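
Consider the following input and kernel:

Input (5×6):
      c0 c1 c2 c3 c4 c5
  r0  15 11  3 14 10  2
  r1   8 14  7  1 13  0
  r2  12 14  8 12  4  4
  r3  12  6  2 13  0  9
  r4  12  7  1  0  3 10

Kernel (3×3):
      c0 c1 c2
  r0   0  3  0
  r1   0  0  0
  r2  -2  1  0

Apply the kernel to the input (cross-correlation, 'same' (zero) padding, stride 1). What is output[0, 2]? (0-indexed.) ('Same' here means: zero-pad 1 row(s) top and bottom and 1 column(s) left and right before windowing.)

-21

The receptive field on the zero-padded input at this output position is [0 0 0 / 11 3 14 / 14 7 1]. Elementwise product with the kernel and sum: 0·3 + 14·-2 + 7·1.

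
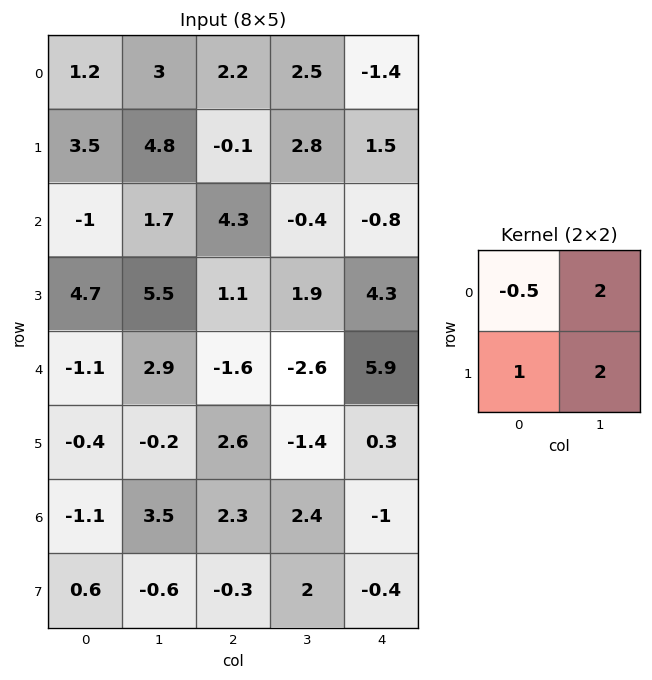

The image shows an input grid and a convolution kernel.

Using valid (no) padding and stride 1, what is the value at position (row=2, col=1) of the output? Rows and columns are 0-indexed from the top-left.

The receptive field on the input at this output position is [1.7 4.3 / 5.5 1.1]. Elementwise product with the kernel and sum: 1.7·-0.5 + 4.3·2 + 5.5·1 + 1.1·2.

15.45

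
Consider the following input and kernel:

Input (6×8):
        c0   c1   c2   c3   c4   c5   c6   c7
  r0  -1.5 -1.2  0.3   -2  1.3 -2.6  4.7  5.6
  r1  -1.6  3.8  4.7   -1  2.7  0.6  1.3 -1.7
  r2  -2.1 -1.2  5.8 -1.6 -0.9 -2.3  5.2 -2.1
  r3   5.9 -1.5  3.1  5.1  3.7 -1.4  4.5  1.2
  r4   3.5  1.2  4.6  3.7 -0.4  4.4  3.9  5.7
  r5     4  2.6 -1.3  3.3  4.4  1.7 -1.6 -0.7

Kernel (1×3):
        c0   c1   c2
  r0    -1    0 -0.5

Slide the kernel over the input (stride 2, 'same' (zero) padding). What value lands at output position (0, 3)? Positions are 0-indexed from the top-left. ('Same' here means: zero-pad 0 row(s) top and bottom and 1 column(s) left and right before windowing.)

The receptive field on the zero-padded input at this output position is [-2.6 4.7 5.6]. Elementwise product with the kernel and sum: -2.6·-1 + 5.6·-0.5.

-0.2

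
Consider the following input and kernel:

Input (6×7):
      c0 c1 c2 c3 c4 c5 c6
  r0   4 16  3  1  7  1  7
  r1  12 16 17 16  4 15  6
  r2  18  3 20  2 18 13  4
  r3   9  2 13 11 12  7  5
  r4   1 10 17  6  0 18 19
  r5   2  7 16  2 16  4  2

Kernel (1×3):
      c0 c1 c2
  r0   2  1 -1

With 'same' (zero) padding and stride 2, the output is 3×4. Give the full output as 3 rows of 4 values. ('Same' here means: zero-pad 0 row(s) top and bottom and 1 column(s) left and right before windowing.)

Output[0,0]: The receptive field on the zero-padded input at this output position is [0 4 16]. Elementwise product with the kernel and sum: 0·2 + 4·1 + 16·-1.

-12 34 8 9
15 24 9 30
-9 31 -6 55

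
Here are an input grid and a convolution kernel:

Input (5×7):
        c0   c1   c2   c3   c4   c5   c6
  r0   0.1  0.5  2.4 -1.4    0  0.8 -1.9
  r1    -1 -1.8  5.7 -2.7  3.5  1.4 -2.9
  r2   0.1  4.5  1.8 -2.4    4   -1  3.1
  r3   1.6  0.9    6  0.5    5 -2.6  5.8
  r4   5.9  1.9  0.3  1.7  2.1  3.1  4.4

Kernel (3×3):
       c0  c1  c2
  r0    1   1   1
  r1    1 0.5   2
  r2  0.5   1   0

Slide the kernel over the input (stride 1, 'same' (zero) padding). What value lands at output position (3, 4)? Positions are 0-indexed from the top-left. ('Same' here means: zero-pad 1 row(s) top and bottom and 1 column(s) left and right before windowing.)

The receptive field on the zero-padded input at this output position is [-2.4 4 -1 / 0.5 5 -2.6 / 1.7 2.1 3.1]. Elementwise product with the kernel and sum: -2.4·1 + 4·1 + -1·1 + 0.5·1 + 5·0.5 + -2.6·2 + 1.7·0.5 + 2.1·1.

1.35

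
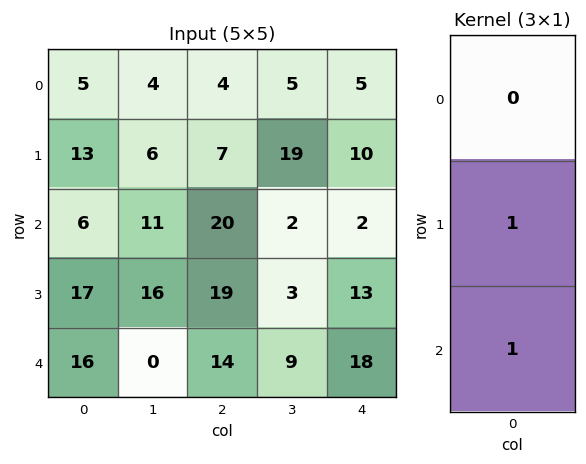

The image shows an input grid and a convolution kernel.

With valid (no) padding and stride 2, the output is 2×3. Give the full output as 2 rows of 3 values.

Output[0,0]: The receptive field on the input at this output position is [5 / 13 / 6]. Elementwise product with the kernel and sum: 13·1 + 6·1.
Output[0,1]: The receptive field on the input at this output position is [4 / 7 / 20]. Elementwise product with the kernel and sum: 7·1 + 20·1.

19 27 12
33 33 31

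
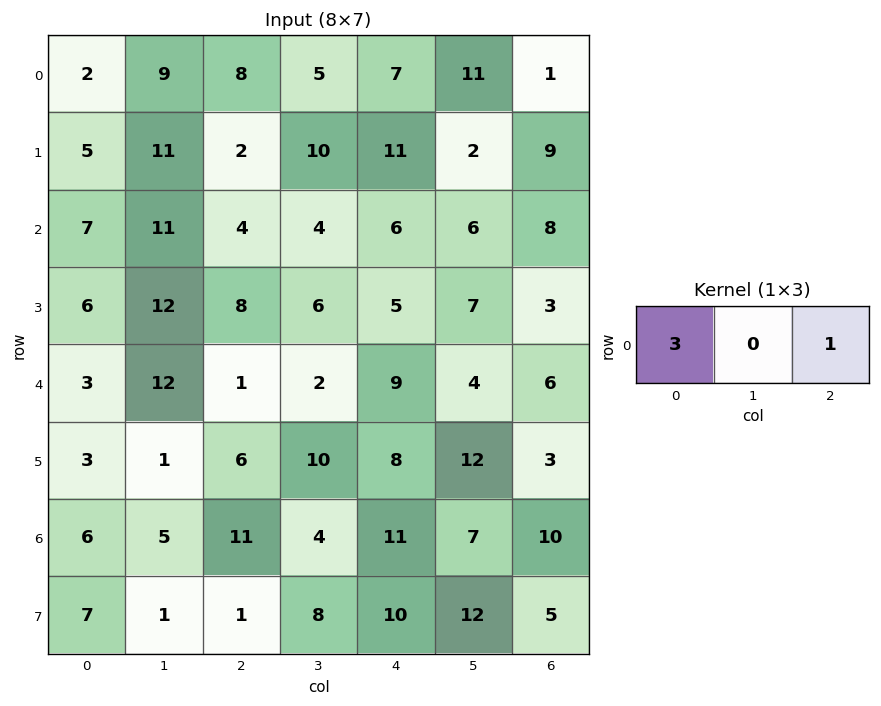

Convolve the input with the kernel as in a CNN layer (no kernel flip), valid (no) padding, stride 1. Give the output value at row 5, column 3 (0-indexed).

The receptive field on the input at this output position is [10 8 12]. Elementwise product with the kernel and sum: 10·3 + 12·1.

42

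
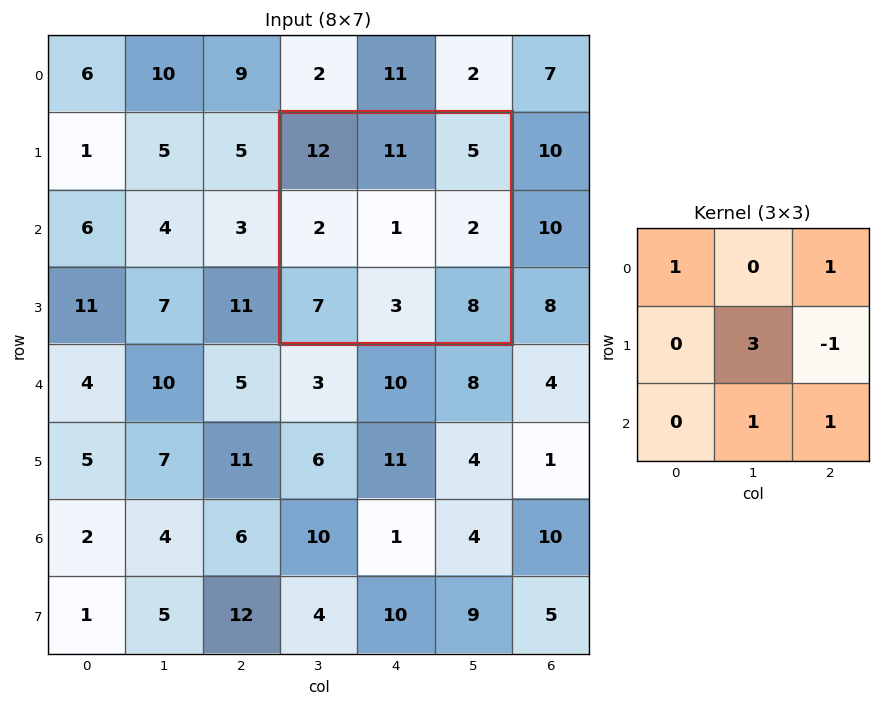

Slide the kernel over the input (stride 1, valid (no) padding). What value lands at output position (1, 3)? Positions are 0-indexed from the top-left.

The receptive field on the input at this output position is [12 11 5 / 2 1 2 / 7 3 8]. Elementwise product with the kernel and sum: 12·1 + 5·1 + 1·3 + 2·-1 + 3·1 + 8·1.

29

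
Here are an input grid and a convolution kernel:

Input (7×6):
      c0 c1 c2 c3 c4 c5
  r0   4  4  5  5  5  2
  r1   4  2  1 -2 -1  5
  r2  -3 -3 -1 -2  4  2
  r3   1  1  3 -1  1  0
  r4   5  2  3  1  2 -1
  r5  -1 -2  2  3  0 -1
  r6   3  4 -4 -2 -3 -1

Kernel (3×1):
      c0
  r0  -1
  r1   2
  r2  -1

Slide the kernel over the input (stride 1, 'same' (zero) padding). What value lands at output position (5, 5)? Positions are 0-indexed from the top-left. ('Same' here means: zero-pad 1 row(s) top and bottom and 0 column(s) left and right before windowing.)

0

The receptive field on the zero-padded input at this output position is [-1 / -1 / -1]. Elementwise product with the kernel and sum: -1·-1 + -1·2 + -1·-1.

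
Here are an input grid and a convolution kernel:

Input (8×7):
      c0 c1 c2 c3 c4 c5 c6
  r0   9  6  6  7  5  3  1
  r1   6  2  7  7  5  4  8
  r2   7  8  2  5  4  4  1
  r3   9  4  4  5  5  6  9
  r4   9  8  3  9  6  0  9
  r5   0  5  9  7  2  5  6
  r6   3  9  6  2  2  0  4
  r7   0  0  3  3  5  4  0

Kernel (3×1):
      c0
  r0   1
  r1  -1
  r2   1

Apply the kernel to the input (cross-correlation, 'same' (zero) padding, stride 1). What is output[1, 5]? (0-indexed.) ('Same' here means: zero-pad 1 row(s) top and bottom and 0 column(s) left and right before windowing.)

The receptive field on the zero-padded input at this output position is [3 / 4 / 4]. Elementwise product with the kernel and sum: 3·1 + 4·-1 + 4·1.

3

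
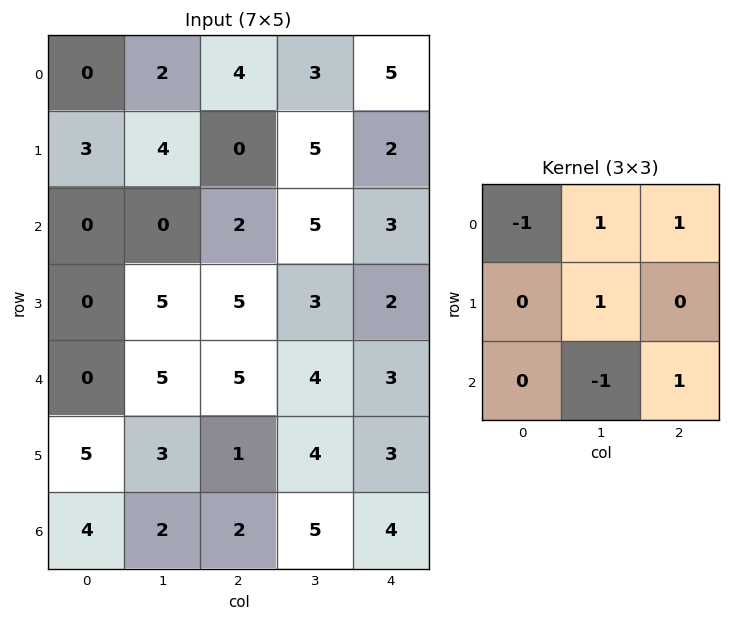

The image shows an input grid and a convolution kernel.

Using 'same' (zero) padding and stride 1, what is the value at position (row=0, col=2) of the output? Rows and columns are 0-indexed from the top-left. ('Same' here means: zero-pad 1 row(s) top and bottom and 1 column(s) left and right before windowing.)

The receptive field on the zero-padded input at this output position is [0 0 0 / 2 4 3 / 4 0 5]. Elementwise product with the kernel and sum: 0·-1 + 0·1 + 0·1 + 4·1 + 0·-1 + 5·1.

9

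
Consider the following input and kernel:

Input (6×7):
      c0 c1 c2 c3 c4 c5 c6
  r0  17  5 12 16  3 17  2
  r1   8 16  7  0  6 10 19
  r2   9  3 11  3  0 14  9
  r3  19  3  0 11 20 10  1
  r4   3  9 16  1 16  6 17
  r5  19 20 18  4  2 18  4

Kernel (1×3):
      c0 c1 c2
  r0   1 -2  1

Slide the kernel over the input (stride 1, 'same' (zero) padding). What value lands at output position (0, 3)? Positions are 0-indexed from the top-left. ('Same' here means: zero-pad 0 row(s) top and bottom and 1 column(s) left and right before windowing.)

-17

The receptive field on the zero-padded input at this output position is [12 16 3]. Elementwise product with the kernel and sum: 12·1 + 16·-2 + 3·1.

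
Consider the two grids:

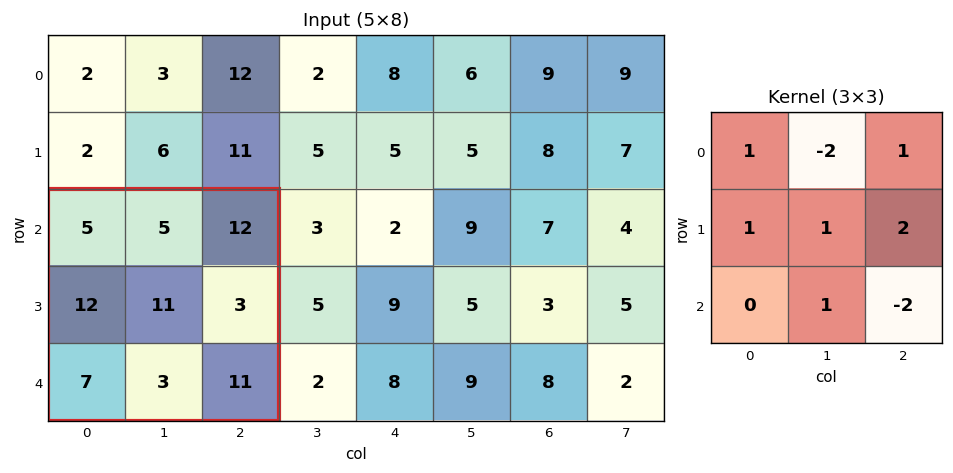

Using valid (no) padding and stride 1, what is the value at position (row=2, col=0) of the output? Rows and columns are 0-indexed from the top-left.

The receptive field on the input at this output position is [5 5 12 / 12 11 3 / 7 3 11]. Elementwise product with the kernel and sum: 5·1 + 5·-2 + 12·1 + 12·1 + 11·1 + 3·2 + 3·1 + 11·-2.

17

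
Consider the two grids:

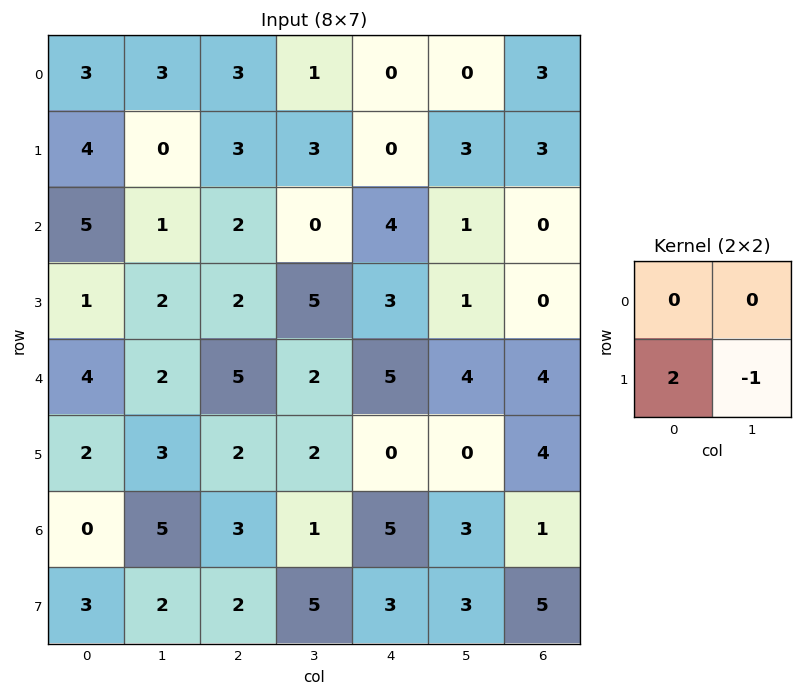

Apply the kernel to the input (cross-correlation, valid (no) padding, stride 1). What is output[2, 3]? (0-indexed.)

7

The receptive field on the input at this output position is [0 4 / 5 3]. Elementwise product with the kernel and sum: 5·2 + 3·-1.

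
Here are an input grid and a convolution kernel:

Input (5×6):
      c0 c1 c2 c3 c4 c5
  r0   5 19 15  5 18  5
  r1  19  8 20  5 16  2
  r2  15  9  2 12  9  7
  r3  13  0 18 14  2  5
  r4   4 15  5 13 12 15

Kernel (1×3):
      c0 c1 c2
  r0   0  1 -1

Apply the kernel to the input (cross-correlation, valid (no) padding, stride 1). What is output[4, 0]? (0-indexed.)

10

The receptive field on the input at this output position is [4 15 5]. Elementwise product with the kernel and sum: 15·1 + 5·-1.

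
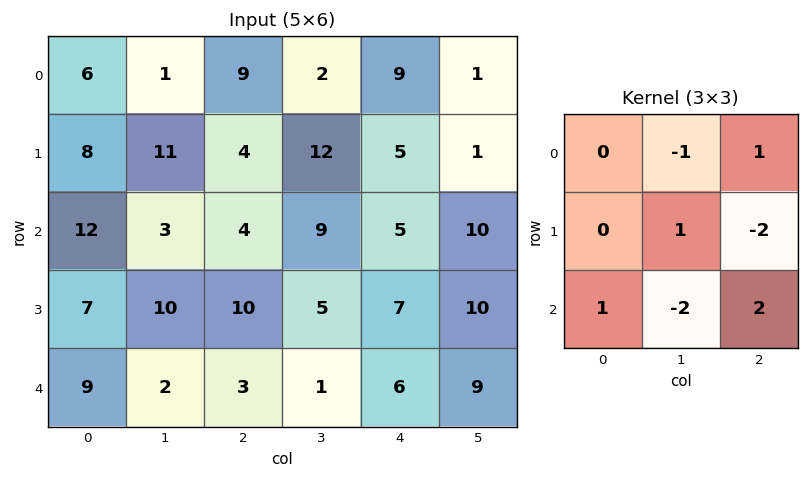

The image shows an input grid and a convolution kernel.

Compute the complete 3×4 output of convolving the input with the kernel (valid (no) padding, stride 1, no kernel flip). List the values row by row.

25 -14 5 14
-5 -6 6 -8
2 3 0 -1

Output[0,0]: The receptive field on the input at this output position is [6 1 9 / 8 11 4 / 12 3 4]. Elementwise product with the kernel and sum: 1·-1 + 9·1 + 11·1 + 4·-2 + 12·1 + 3·-2 + 4·2.
Output[0,1]: The receptive field on the input at this output position is [1 9 2 / 11 4 12 / 3 4 9]. Elementwise product with the kernel and sum: 9·-1 + 2·1 + 4·1 + 12·-2 + 3·1 + 4·-2 + 9·2.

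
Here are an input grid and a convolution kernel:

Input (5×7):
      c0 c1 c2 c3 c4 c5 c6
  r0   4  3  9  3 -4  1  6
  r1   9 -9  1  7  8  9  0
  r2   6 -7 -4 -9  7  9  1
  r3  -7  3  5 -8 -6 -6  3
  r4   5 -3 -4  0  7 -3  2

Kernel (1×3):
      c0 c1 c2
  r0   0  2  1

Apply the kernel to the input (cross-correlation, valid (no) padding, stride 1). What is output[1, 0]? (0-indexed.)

The receptive field on the input at this output position is [9 -9 1]. Elementwise product with the kernel and sum: -9·2 + 1·1.

-17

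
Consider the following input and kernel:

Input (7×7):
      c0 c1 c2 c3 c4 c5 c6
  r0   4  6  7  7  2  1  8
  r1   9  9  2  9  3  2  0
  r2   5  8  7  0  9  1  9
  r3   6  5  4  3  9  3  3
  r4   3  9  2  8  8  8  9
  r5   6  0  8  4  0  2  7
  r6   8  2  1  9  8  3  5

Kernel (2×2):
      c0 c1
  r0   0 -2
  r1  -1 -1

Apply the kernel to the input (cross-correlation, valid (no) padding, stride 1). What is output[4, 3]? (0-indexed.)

-20

The receptive field on the input at this output position is [8 8 / 4 0]. Elementwise product with the kernel and sum: 8·-2 + 4·-1 + 0·-1.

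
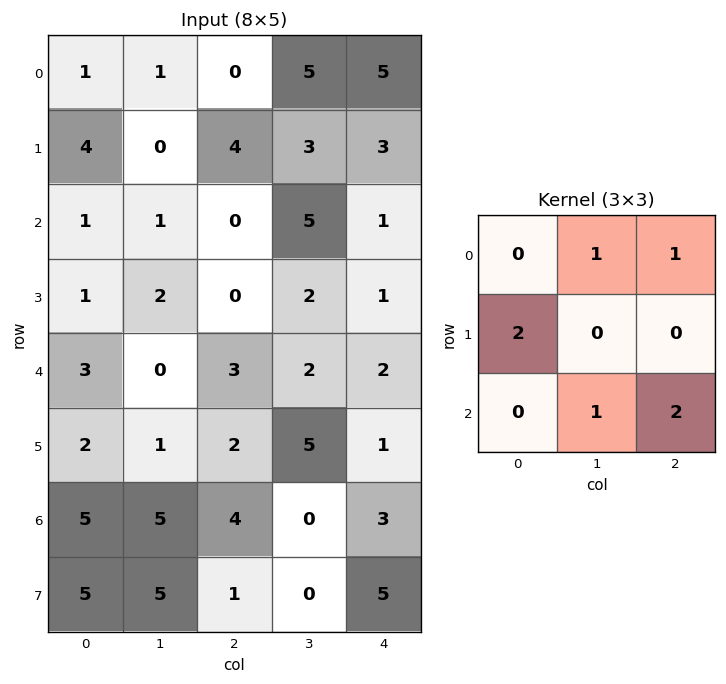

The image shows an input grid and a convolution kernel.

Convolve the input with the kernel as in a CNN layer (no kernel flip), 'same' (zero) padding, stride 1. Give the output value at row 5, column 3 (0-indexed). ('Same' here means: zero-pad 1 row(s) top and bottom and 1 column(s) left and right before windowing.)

14

The receptive field on the zero-padded input at this output position is [3 2 2 / 2 5 1 / 4 0 3]. Elementwise product with the kernel and sum: 2·1 + 2·1 + 2·2 + 0·1 + 3·2.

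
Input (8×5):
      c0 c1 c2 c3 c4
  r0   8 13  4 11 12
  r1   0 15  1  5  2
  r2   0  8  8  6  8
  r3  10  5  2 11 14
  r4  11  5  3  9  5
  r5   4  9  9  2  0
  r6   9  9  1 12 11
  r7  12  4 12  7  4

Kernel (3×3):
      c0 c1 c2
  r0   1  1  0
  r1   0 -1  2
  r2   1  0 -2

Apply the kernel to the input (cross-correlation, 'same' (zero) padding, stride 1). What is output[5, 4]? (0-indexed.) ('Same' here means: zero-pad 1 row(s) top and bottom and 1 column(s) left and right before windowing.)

26

The receptive field on the zero-padded input at this output position is [9 5 0 / 2 0 0 / 12 11 0]. Elementwise product with the kernel and sum: 9·1 + 5·1 + 0·-1 + 0·2 + 12·1 + 0·-2.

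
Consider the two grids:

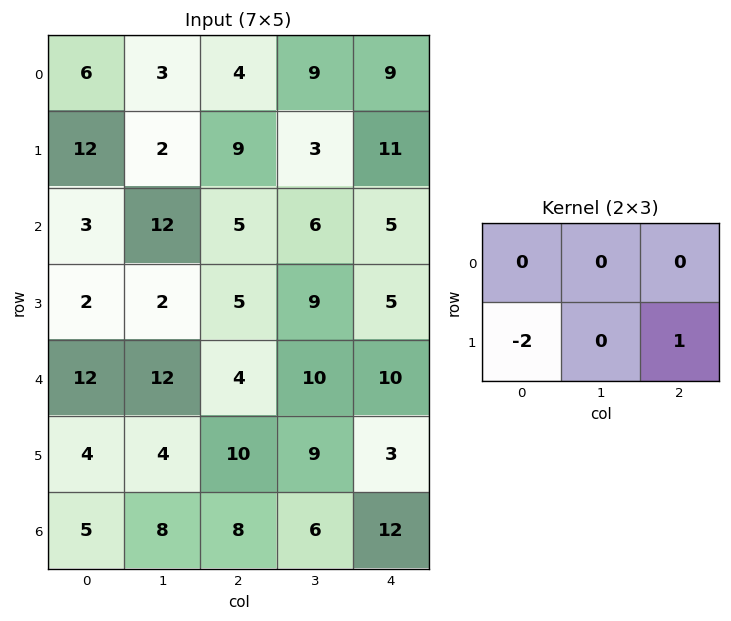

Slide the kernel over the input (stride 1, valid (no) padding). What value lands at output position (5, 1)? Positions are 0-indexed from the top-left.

The receptive field on the input at this output position is [4 10 9 / 8 8 6]. Elementwise product with the kernel and sum: 8·-2 + 6·1.

-10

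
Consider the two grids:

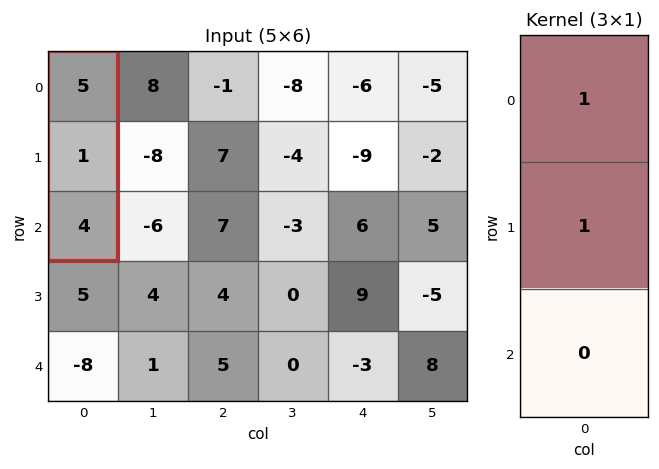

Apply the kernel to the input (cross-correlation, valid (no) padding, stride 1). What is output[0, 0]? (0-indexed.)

6

The receptive field on the input at this output position is [5 / 1 / 4]. Elementwise product with the kernel and sum: 5·1 + 1·1.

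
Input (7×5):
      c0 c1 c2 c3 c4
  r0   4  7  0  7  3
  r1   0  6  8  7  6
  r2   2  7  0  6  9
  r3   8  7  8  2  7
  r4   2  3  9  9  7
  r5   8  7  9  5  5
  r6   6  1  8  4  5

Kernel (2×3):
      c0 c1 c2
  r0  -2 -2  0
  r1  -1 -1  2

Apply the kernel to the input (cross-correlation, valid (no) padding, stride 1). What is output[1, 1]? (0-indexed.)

-23

The receptive field on the input at this output position is [6 8 7 / 7 0 6]. Elementwise product with the kernel and sum: 6·-2 + 8·-2 + 7·-1 + 0·-1 + 6·2.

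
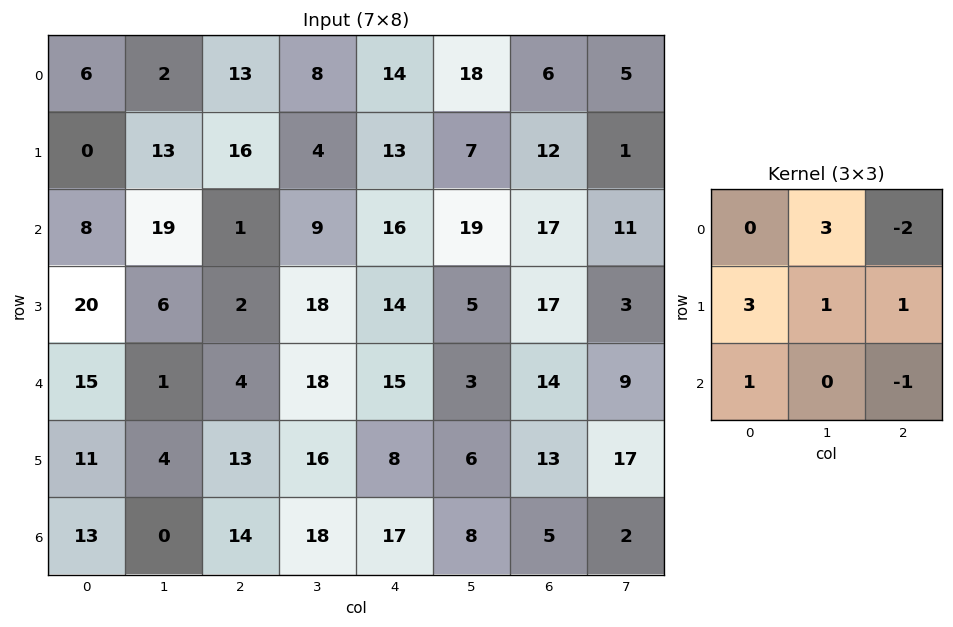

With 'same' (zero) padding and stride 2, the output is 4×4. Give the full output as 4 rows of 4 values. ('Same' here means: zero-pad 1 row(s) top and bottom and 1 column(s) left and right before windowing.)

-5 36 53 71
-5 95 100 121
60 -17 114 66
38 39 91 36

Output[0,0]: The receptive field on the zero-padded input at this output position is [0 0 0 / 0 6 2 / 0 0 13]. Elementwise product with the kernel and sum: 0·3 + 0·-2 + 0·3 + 6·1 + 2·1 + 0·1 + 13·-1.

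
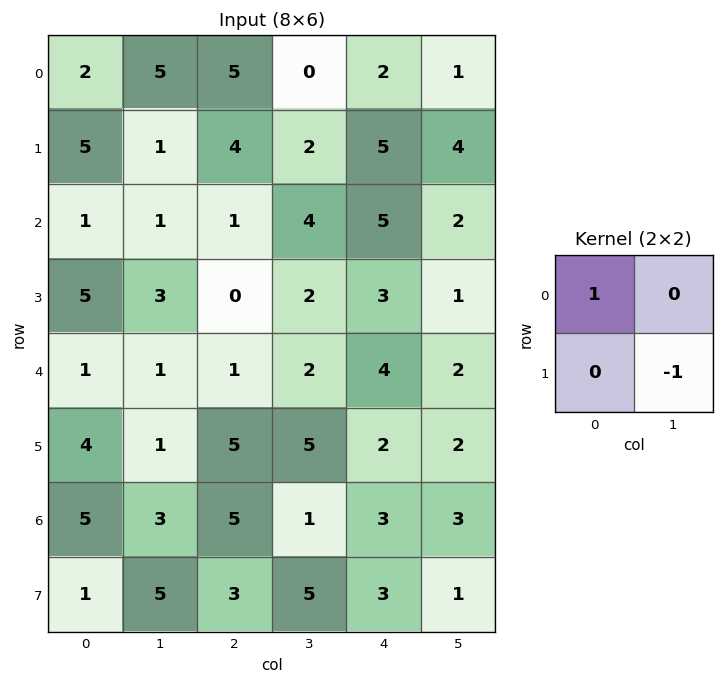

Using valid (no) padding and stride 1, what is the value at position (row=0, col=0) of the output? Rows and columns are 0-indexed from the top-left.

The receptive field on the input at this output position is [2 5 / 5 1]. Elementwise product with the kernel and sum: 2·1 + 1·-1.

1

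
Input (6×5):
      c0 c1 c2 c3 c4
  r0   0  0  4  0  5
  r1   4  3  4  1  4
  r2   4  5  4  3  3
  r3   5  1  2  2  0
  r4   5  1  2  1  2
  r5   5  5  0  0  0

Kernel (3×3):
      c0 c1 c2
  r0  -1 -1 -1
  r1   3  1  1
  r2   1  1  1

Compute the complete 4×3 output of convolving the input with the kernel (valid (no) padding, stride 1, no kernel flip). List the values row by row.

28 22 18
18 19 13
13 -1 3
20 6 5

Output[0,0]: The receptive field on the input at this output position is [0 0 4 / 4 3 4 / 4 5 4]. Elementwise product with the kernel and sum: 0·-1 + 0·-1 + 4·-1 + 4·3 + 3·1 + 4·1 + 4·1 + 5·1 + 4·1.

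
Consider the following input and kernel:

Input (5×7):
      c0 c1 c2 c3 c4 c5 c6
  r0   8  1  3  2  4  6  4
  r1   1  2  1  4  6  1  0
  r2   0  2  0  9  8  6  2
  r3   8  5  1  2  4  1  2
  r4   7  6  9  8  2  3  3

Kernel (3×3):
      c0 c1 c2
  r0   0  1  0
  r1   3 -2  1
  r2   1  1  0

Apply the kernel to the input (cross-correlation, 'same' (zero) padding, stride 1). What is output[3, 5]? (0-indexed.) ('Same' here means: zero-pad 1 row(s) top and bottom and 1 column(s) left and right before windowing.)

The receptive field on the zero-padded input at this output position is [8 6 2 / 4 1 2 / 2 3 3]. Elementwise product with the kernel and sum: 6·1 + 4·3 + 1·-2 + 2·1 + 2·1 + 3·1.

23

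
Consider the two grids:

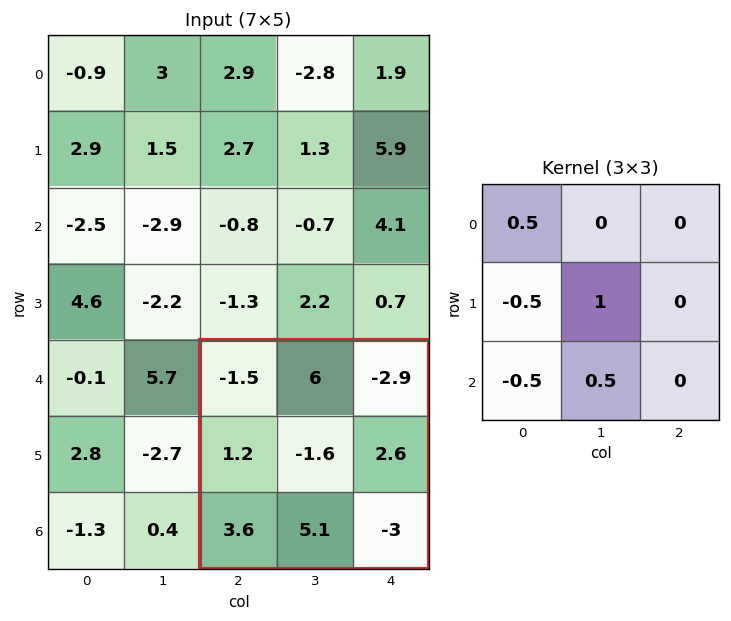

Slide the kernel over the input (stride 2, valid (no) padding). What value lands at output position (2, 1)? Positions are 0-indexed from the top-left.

The receptive field on the input at this output position is [-1.5 6 -2.9 / 1.2 -1.6 2.6 / 3.6 5.1 -3]. Elementwise product with the kernel and sum: -1.5·0.5 + 1.2·-0.5 + -1.6·1 + 3.6·-0.5 + 5.1·0.5.

-2.2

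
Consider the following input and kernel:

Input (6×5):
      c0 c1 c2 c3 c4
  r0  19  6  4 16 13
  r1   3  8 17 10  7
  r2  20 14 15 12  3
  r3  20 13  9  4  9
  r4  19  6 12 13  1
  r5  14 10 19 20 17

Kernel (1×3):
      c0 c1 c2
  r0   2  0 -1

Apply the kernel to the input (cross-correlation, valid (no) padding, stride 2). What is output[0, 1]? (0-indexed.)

-5

The receptive field on the input at this output position is [4 16 13]. Elementwise product with the kernel and sum: 4·2 + 13·-1.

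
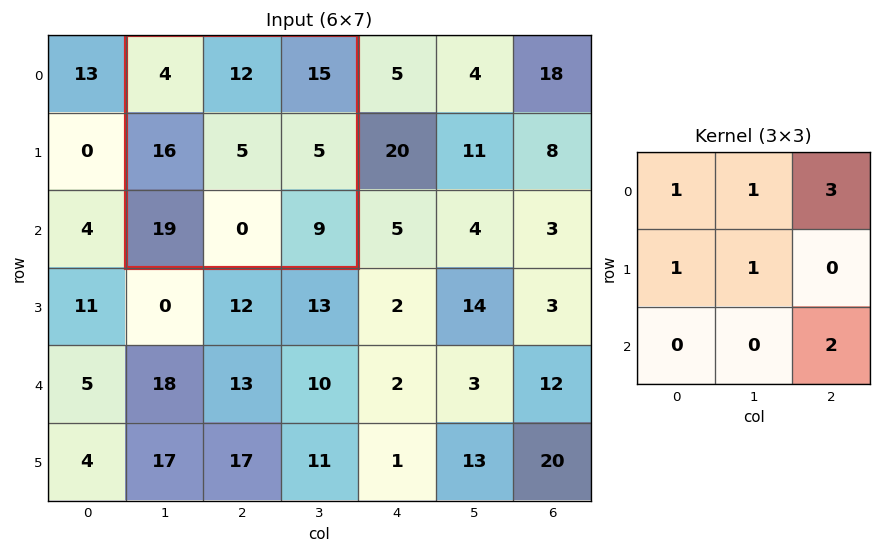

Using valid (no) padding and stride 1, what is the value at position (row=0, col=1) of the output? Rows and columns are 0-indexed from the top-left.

100

The receptive field on the input at this output position is [4 12 15 / 16 5 5 / 19 0 9]. Elementwise product with the kernel and sum: 4·1 + 12·1 + 15·3 + 16·1 + 5·1 + 9·2.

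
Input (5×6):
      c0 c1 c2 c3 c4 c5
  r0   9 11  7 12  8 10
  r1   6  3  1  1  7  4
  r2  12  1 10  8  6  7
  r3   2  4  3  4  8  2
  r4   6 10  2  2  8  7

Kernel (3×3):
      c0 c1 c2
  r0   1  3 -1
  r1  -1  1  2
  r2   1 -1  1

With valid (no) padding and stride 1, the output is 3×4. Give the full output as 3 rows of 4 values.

55 19 57 49
24 35 14 28
11 40 53 28

Output[0,0]: The receptive field on the input at this output position is [9 11 7 / 6 3 1 / 12 1 10]. Elementwise product with the kernel and sum: 9·1 + 11·3 + 7·-1 + 6·-1 + 3·1 + 1·2 + 12·1 + 1·-1 + 10·1.
Output[0,1]: The receptive field on the input at this output position is [11 7 12 / 3 1 1 / 1 10 8]. Elementwise product with the kernel and sum: 11·1 + 7·3 + 12·-1 + 3·-1 + 1·1 + 1·2 + 1·1 + 10·-1 + 8·1.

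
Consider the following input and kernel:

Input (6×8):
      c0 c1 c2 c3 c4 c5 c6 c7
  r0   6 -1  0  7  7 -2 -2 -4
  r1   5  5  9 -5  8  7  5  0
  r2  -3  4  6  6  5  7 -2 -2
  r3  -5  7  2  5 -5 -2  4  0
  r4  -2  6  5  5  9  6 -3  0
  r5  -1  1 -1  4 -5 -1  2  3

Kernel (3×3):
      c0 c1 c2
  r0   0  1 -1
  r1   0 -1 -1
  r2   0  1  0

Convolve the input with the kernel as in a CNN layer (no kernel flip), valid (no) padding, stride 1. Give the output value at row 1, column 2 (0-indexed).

The receptive field on the input at this output position is [9 -5 8 / 6 6 5 / 2 5 -5]. Elementwise product with the kernel and sum: -5·1 + 8·-1 + 6·-1 + 5·-1 + 5·1.

-19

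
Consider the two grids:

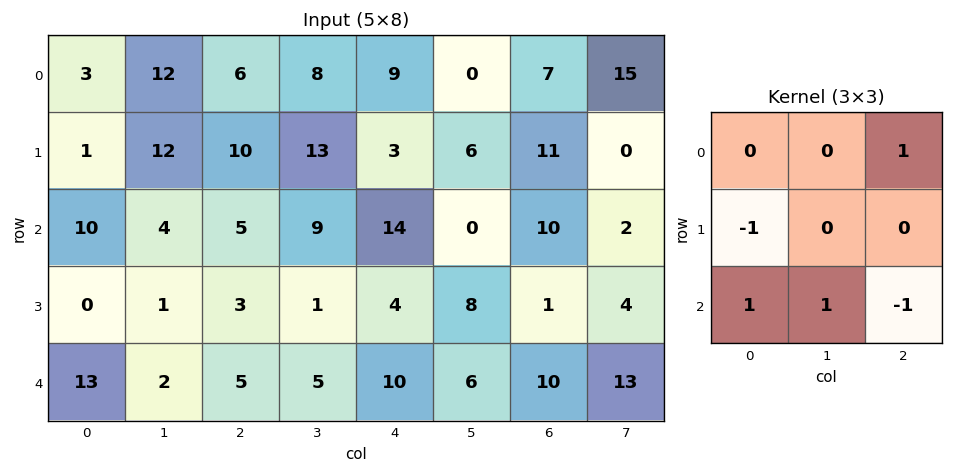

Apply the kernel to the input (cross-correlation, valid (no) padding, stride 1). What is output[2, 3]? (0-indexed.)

8

The receptive field on the input at this output position is [9 14 0 / 1 4 8 / 5 10 6]. Elementwise product with the kernel and sum: 0·1 + 1·-1 + 5·1 + 10·1 + 6·-1.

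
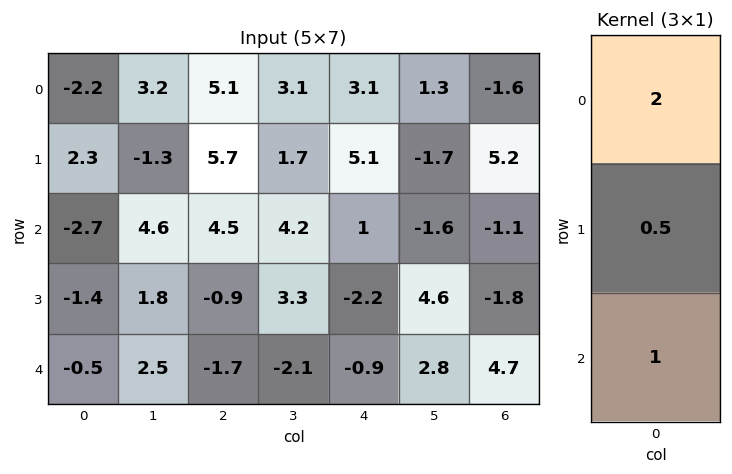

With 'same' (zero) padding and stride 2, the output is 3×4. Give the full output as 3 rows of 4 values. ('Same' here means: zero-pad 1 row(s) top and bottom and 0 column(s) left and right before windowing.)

Output[0,0]: The receptive field on the zero-padded input at this output position is [0 / -2.2 / 2.3]. Elementwise product with the kernel and sum: 0·2 + -2.2·0.5 + 2.3·1.
Output[0,1]: The receptive field on the zero-padded input at this output position is [0 / 5.1 / 5.7]. Elementwise product with the kernel and sum: 0·2 + 5.1·0.5 + 5.7·1.

1.2 8.25 6.65 4.4
1.85 12.75 8.5 8.05
-3.05 -2.65 -4.85 -1.25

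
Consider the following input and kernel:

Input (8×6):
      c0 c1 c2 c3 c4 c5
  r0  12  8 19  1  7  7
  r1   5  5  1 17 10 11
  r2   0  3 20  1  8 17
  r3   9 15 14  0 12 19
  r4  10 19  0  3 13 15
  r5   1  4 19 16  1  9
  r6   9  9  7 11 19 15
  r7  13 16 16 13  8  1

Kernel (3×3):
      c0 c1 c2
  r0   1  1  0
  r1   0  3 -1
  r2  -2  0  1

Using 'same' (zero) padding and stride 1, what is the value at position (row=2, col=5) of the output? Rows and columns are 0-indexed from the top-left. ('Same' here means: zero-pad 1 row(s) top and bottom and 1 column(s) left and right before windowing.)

48

The receptive field on the zero-padded input at this output position is [10 11 0 / 8 17 0 / 12 19 0]. Elementwise product with the kernel and sum: 10·1 + 11·1 + 17·3 + 0·-1 + 12·-2 + 0·1.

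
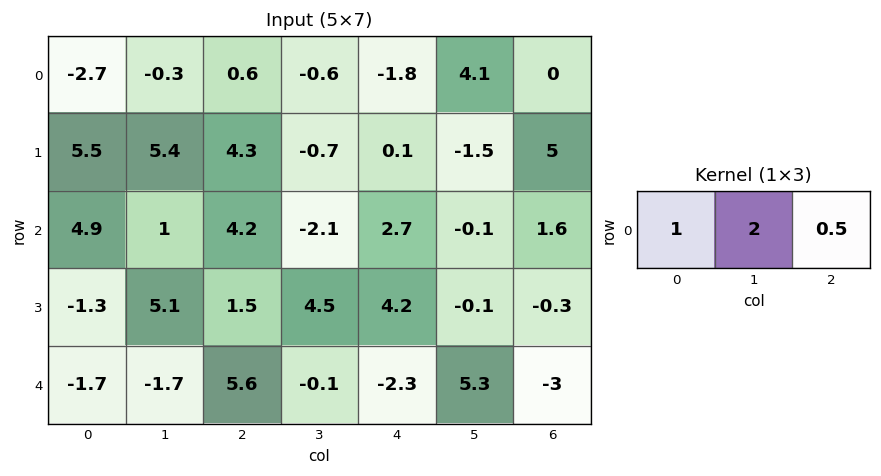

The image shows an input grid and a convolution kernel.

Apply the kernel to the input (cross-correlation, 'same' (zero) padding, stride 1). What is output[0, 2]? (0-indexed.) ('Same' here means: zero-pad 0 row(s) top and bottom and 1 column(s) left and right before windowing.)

The receptive field on the zero-padded input at this output position is [-0.3 0.6 -0.6]. Elementwise product with the kernel and sum: -0.3·1 + 0.6·2 + -0.6·0.5.

0.6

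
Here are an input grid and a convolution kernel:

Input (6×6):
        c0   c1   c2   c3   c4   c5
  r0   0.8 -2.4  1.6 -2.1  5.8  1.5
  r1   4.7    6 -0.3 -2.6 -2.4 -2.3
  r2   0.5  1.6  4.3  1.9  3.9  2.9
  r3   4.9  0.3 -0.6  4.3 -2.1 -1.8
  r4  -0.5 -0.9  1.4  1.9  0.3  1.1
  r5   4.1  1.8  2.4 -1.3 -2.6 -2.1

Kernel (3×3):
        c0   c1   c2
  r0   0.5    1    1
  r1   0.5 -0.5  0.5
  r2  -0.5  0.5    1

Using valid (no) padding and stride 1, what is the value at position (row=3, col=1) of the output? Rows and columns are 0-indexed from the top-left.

2.65

The receptive field on the input at this output position is [0.3 -0.6 4.3 / -0.9 1.4 1.9 / 1.8 2.4 -1.3]. Elementwise product with the kernel and sum: 0.3·0.5 + -0.6·1 + 4.3·1 + -0.9·0.5 + 1.4·-0.5 + 1.9·0.5 + 1.8·-0.5 + 2.4·0.5 + -1.3·1.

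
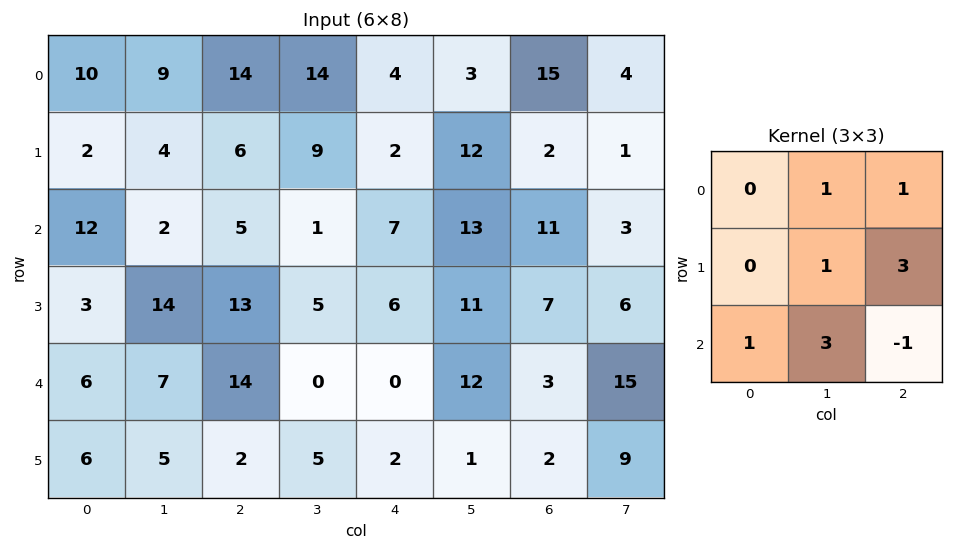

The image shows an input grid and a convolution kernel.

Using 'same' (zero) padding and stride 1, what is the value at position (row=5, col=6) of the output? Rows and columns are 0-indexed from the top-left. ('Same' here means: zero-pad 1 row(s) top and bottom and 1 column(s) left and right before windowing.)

47

The receptive field on the zero-padded input at this output position is [12 3 15 / 1 2 9 / 0 0 0]. Elementwise product with the kernel and sum: 3·1 + 15·1 + 2·1 + 9·3 + 0·1 + 0·3 + 0·-1.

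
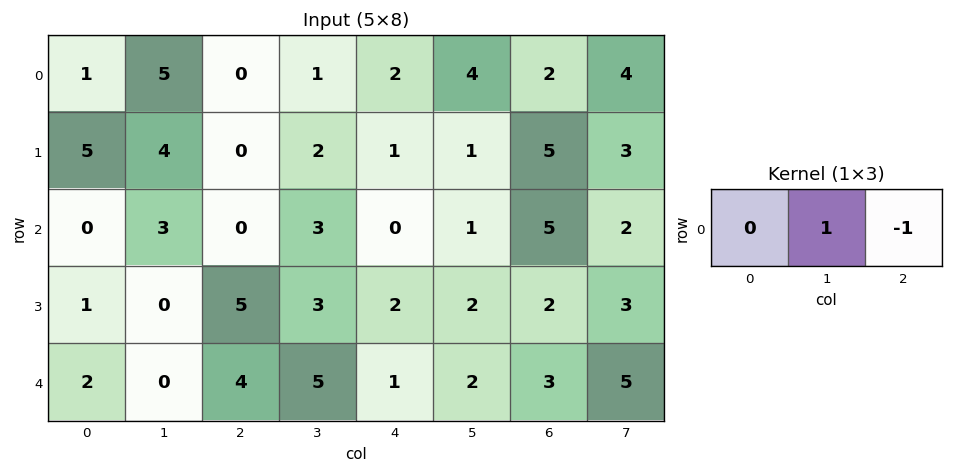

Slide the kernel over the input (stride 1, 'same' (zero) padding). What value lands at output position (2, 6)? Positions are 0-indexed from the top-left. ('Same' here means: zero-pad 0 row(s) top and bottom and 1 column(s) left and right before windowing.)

The receptive field on the zero-padded input at this output position is [1 5 2]. Elementwise product with the kernel and sum: 5·1 + 2·-1.

3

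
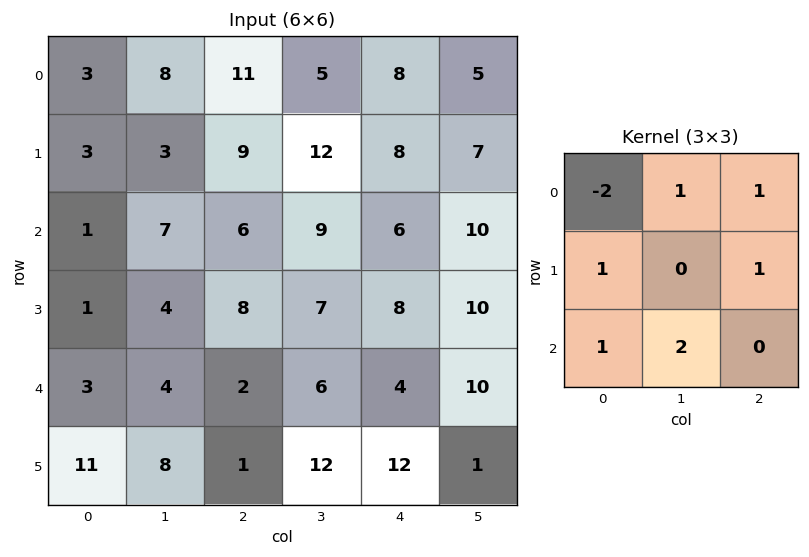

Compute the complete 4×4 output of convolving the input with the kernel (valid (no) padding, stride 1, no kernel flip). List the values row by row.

40 34 32 43
22 51 36 33
31 20 33 29
42 27 30 56

Output[0,0]: The receptive field on the input at this output position is [3 8 11 / 3 3 9 / 1 7 6]. Elementwise product with the kernel and sum: 3·-2 + 8·1 + 11·1 + 3·1 + 9·1 + 1·1 + 7·2.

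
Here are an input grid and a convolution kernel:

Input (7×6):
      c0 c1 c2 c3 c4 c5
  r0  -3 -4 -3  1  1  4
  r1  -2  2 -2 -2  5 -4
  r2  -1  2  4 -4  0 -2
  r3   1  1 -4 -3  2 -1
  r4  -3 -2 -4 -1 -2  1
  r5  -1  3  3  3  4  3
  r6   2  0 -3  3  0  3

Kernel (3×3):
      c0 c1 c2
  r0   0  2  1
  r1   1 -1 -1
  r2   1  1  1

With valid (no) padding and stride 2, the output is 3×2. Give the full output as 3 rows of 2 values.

-8 -2
3 -18
-16 -8

Output[0,0]: The receptive field on the input at this output position is [-3 -4 -3 / -2 2 -2 / -1 2 4]. Elementwise product with the kernel and sum: -4·2 + -3·1 + -2·1 + 2·-1 + -2·-1 + -1·1 + 2·1 + 4·1.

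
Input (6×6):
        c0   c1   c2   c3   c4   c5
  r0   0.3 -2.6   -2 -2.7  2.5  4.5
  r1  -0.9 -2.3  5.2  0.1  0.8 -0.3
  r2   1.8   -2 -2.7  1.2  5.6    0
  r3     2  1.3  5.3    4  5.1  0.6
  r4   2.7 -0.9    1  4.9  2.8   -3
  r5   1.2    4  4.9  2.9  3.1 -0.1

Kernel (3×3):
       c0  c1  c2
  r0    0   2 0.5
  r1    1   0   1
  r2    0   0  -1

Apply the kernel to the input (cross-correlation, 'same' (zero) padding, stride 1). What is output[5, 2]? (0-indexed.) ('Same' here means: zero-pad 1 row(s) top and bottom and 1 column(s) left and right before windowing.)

The receptive field on the zero-padded input at this output position is [-0.9 1 4.9 / 4 4.9 2.9 / 0 0 0]. Elementwise product with the kernel and sum: 1·2 + 4.9·0.5 + 4·1 + 2.9·1 + 0·-1.

11.35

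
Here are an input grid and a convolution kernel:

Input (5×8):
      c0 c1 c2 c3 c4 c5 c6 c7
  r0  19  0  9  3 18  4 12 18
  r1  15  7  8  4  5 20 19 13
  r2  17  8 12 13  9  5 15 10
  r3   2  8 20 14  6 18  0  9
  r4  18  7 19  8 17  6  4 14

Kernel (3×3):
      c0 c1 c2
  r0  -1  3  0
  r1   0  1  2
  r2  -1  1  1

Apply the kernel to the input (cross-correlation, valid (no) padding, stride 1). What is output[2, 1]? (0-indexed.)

The receptive field on the input at this output position is [8 12 13 / 8 20 14 / 7 19 8]. Elementwise product with the kernel and sum: 8·-1 + 12·3 + 20·1 + 14·2 + 7·-1 + 19·1 + 8·1.

96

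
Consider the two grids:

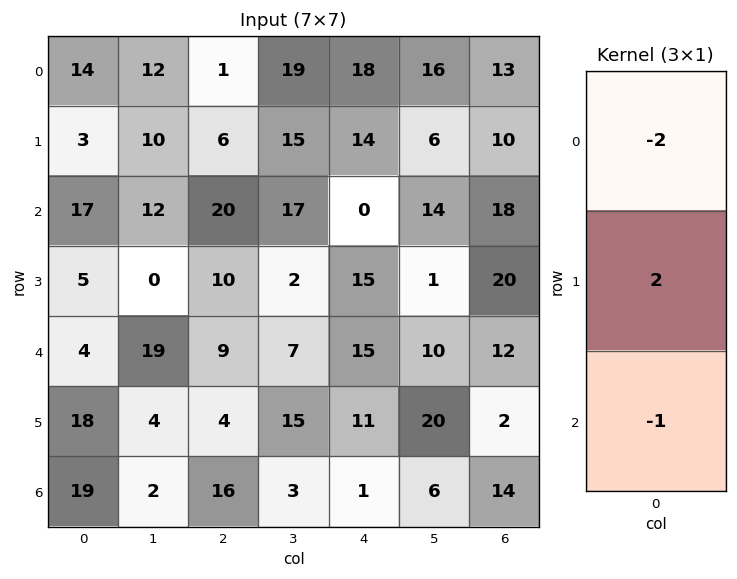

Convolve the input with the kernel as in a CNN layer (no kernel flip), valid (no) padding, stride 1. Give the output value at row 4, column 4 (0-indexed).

The receptive field on the input at this output position is [15 / 11 / 1]. Elementwise product with the kernel and sum: 15·-2 + 11·2 + 1·-1.

-9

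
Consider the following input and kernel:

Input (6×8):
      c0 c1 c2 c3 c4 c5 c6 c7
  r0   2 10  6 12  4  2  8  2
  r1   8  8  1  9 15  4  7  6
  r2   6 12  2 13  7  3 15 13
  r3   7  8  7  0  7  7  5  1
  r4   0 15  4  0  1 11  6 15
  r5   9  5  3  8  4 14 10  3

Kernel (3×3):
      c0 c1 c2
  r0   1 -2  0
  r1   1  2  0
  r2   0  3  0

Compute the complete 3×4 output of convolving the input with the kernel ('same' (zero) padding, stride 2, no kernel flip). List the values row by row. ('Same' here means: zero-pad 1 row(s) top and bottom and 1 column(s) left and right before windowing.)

Output[0,0]: The receptive field on the zero-padded input at this output position is [0 0 0 / 0 2 10 / 0 8 8]. Elementwise product with the kernel and sum: 0·1 + 0·-2 + 0·1 + 2·2 + 8·3.

28 25 65 39
17 43 27 38
13 26 0 50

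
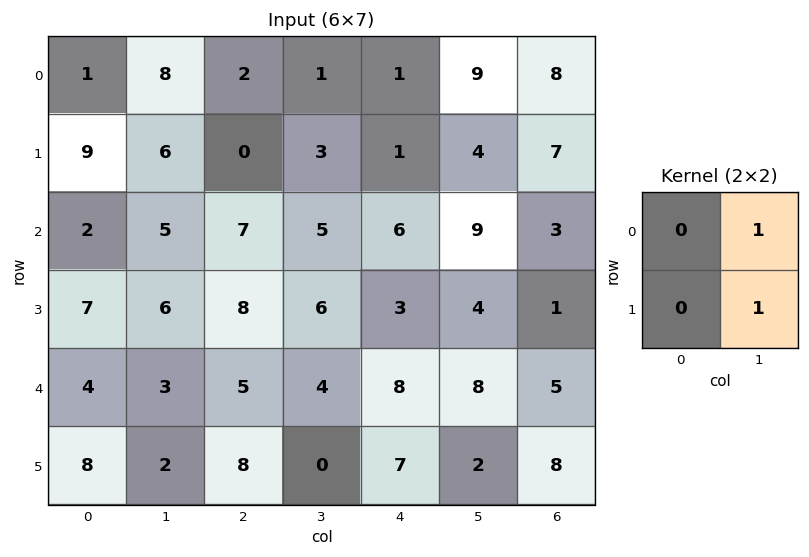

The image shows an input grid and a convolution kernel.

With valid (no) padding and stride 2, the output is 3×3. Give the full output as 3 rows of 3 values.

14 4 13
11 11 13
5 4 10

Output[0,0]: The receptive field on the input at this output position is [1 8 / 9 6]. Elementwise product with the kernel and sum: 8·1 + 6·1.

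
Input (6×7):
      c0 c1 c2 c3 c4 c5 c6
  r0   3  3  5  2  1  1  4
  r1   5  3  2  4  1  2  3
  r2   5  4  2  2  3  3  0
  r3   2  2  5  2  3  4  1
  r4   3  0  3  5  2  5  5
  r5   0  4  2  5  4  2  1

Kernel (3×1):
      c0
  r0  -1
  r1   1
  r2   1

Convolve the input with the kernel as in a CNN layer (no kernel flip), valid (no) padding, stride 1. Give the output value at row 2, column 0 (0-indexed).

0

The receptive field on the input at this output position is [5 / 2 / 3]. Elementwise product with the kernel and sum: 5·-1 + 2·1 + 3·1.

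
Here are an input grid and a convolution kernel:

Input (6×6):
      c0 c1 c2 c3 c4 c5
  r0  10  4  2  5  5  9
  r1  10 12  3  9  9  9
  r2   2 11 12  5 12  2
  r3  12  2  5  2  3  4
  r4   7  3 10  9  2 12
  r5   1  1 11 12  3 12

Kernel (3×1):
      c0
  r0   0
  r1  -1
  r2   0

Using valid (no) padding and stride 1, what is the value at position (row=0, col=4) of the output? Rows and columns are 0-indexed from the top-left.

The receptive field on the input at this output position is [5 / 9 / 12]. Elementwise product with the kernel and sum: 9·-1.

-9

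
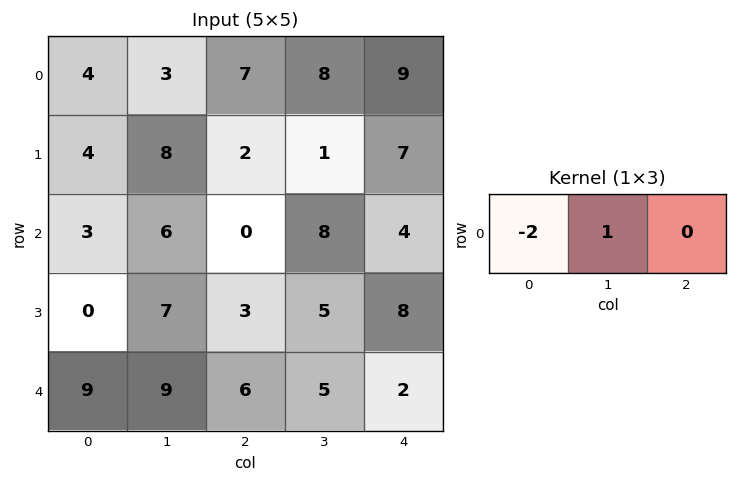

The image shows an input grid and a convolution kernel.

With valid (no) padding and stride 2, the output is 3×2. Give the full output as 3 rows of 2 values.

-5 -6
0 8
-9 -7

Output[0,0]: The receptive field on the input at this output position is [4 3 7]. Elementwise product with the kernel and sum: 4·-2 + 3·1.
Output[0,1]: The receptive field on the input at this output position is [7 8 9]. Elementwise product with the kernel and sum: 7·-2 + 8·1.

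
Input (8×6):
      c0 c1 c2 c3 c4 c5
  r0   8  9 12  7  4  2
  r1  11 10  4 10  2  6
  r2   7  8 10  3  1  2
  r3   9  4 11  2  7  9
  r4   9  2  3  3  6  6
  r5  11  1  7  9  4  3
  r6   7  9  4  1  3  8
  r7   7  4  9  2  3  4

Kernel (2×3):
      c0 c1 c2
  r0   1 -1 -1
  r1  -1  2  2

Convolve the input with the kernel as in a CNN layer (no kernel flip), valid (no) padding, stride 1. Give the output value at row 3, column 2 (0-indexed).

17

The receptive field on the input at this output position is [11 2 7 / 3 3 6]. Elementwise product with the kernel and sum: 11·1 + 2·-1 + 7·-1 + 3·-1 + 3·2 + 6·2.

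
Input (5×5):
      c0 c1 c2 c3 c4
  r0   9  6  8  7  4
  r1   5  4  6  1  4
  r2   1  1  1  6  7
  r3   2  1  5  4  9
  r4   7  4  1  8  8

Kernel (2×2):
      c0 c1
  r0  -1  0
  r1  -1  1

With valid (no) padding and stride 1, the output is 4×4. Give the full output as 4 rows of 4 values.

Output[0,0]: The receptive field on the input at this output position is [9 6 / 5 4]. Elementwise product with the kernel and sum: 9·-1 + 5·-1 + 4·1.
Output[0,1]: The receptive field on the input at this output position is [6 8 / 4 6]. Elementwise product with the kernel and sum: 6·-1 + 4·-1 + 6·1.

-10 -4 -13 -4
-5 -4 -1 0
-2 3 -2 -1
-5 -4 2 -4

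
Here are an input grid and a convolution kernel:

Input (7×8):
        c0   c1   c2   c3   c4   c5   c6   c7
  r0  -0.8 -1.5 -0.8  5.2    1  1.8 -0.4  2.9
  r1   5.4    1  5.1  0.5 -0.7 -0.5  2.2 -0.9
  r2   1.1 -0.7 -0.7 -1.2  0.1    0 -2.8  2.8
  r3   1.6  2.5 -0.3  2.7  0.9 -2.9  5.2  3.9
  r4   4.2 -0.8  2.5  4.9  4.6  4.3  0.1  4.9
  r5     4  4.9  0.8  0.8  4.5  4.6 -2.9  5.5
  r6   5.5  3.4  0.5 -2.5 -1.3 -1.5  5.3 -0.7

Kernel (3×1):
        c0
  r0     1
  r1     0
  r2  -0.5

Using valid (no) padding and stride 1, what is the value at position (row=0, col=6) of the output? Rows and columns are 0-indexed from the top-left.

The receptive field on the input at this output position is [-0.4 / 2.2 / -2.8]. Elementwise product with the kernel and sum: -0.4·1 + -2.8·-0.5.

1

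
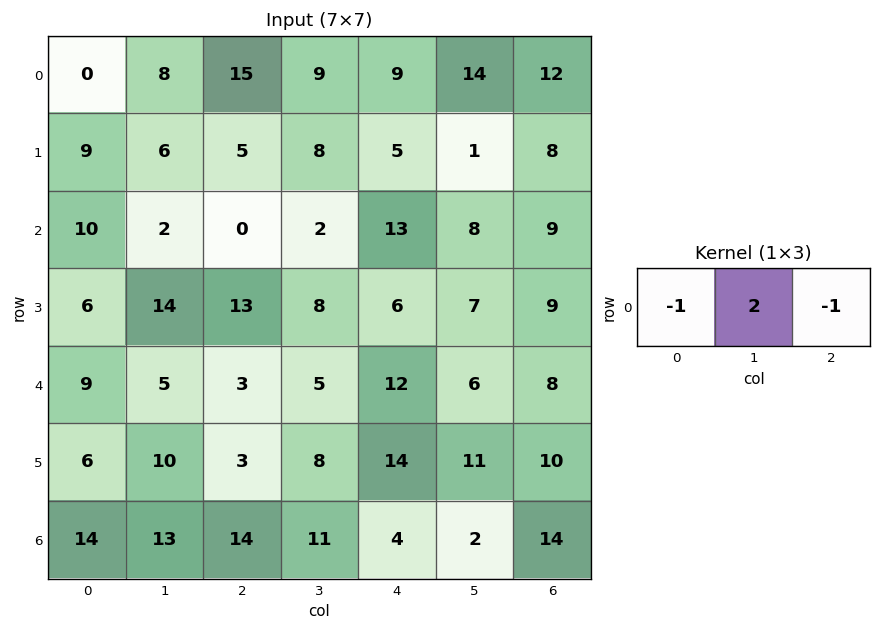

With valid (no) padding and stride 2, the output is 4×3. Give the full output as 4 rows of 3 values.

1 -6 7
-6 -9 -6
-2 -5 -8
-2 4 -14

Output[0,0]: The receptive field on the input at this output position is [0 8 15]. Elementwise product with the kernel and sum: 0·-1 + 8·2 + 15·-1.
Output[0,1]: The receptive field on the input at this output position is [15 9 9]. Elementwise product with the kernel and sum: 15·-1 + 9·2 + 9·-1.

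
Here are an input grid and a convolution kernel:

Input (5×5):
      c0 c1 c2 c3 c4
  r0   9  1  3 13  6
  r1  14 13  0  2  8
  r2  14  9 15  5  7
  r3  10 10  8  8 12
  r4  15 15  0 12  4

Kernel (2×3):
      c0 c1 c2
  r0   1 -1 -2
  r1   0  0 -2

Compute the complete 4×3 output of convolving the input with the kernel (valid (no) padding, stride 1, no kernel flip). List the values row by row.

Output[0,0]: The receptive field on the input at this output position is [9 1 3 / 14 13 0]. Elementwise product with the kernel and sum: 9·1 + 1·-1 + 3·-2 + 0·-2.
Output[0,1]: The receptive field on the input at this output position is [1 3 13 / 13 0 2]. Elementwise product with the kernel and sum: 1·1 + 3·-1 + 13·-2 + 2·-2.

2 -32 -38
-29 -1 -32
-41 -32 -28
-16 -38 -32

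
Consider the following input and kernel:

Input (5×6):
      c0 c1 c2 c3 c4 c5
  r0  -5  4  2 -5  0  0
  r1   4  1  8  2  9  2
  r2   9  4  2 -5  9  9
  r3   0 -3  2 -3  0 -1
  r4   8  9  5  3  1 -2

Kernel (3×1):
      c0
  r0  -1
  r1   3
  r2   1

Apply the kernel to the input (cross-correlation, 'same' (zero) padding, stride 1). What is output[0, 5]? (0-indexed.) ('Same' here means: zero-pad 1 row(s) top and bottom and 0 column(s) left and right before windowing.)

2

The receptive field on the zero-padded input at this output position is [0 / 0 / 2]. Elementwise product with the kernel and sum: 0·-1 + 0·3 + 2·1.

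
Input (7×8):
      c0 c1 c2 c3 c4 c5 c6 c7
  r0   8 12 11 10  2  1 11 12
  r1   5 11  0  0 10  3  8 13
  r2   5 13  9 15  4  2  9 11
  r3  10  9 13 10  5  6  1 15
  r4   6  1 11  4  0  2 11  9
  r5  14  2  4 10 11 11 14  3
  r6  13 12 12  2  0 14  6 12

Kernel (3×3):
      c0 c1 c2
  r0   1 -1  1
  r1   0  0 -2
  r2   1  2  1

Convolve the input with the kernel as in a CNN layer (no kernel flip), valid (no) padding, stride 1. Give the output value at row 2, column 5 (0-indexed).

The receptive field on the input at this output position is [2 9 11 / 6 1 15 / 2 11 9]. Elementwise product with the kernel and sum: 2·1 + 9·-1 + 11·1 + 15·-2 + 2·1 + 11·2 + 9·1.

7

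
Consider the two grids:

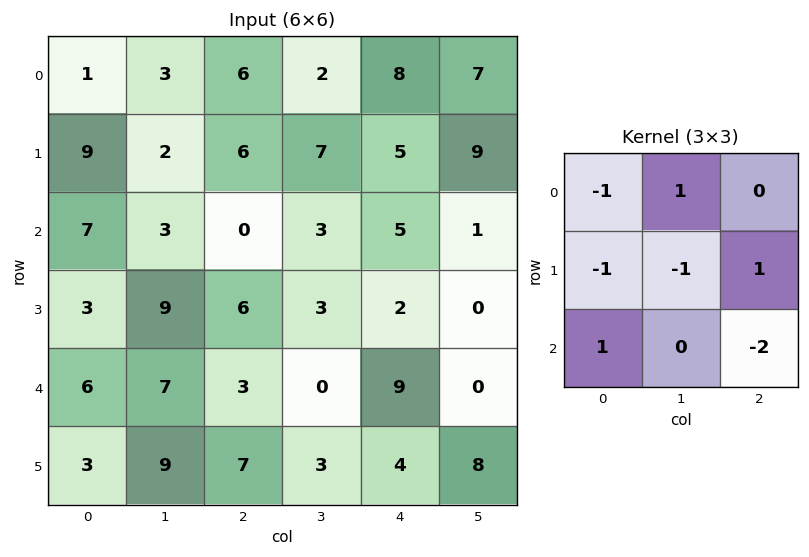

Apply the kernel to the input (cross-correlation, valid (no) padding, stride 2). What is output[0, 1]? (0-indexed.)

The receptive field on the input at this output position is [6 2 8 / 6 7 5 / 0 3 5]. Elementwise product with the kernel and sum: 6·-1 + 2·1 + 6·-1 + 7·-1 + 5·1 + 0·1 + 5·-2.

-22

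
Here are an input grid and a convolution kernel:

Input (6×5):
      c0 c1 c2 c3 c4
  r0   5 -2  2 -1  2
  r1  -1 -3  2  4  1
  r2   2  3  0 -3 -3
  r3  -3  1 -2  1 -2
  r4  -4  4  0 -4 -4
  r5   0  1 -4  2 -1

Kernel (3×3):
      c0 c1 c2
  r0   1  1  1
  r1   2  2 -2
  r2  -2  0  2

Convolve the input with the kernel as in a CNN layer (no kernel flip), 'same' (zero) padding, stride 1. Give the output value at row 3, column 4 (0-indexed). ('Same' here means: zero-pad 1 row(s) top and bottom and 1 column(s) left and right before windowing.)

The receptive field on the zero-padded input at this output position is [-3 -3 0 / 1 -2 0 / -4 -4 0]. Elementwise product with the kernel and sum: -3·1 + -3·1 + 0·1 + 1·2 + -2·2 + 0·-2 + -4·-2 + 0·2.

0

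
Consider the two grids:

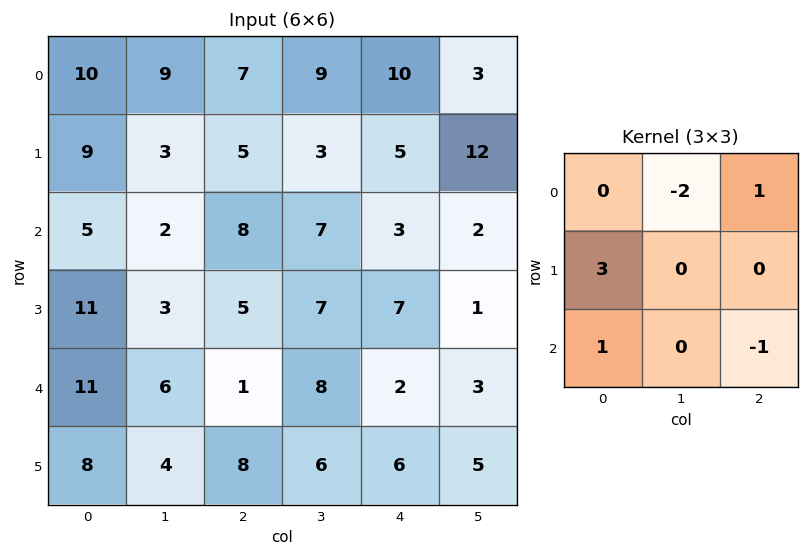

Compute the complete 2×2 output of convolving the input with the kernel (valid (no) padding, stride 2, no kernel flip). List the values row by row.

Output[0,0]: The receptive field on the input at this output position is [10 9 7 / 9 3 5 / 5 2 8]. Elementwise product with the kernel and sum: 9·-2 + 7·1 + 9·3 + 5·1 + 8·-1.

13 12
47 3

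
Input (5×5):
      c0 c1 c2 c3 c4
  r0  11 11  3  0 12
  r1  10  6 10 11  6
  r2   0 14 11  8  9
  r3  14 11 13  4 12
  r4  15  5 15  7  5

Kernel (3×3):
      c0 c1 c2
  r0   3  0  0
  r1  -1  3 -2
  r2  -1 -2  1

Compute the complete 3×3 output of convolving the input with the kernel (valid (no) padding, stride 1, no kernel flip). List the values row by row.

Output[0,0]: The receptive field on the input at this output position is [11 11 3 / 10 6 10 / 0 14 11]. Elementwise product with the kernel and sum: 11·3 + 10·-1 + 6·3 + 10·-2 + 0·-1 + 14·-2 + 11·1.

4 7 2
27 -12 16
-17 34 -16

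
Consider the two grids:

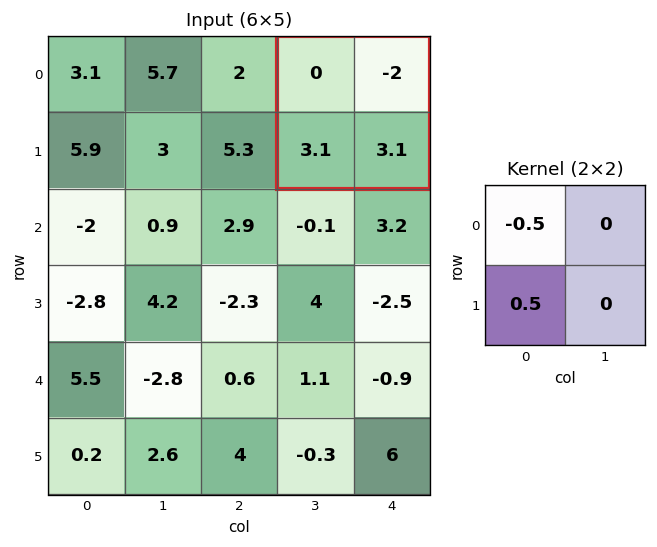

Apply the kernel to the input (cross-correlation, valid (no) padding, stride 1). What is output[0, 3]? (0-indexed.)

1.55

The receptive field on the input at this output position is [0 -2 / 3.1 3.1]. Elementwise product with the kernel and sum: 0·-0.5 + 3.1·0.5.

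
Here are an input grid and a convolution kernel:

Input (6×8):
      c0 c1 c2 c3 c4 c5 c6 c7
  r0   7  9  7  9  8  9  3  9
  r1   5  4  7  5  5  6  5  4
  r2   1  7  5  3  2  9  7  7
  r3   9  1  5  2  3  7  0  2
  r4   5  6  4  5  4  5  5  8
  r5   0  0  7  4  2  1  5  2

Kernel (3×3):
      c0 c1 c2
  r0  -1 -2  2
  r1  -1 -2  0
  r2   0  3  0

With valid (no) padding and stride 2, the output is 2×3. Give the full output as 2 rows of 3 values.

-3 -17 -10
2 -1 -8

Output[0,0]: The receptive field on the input at this output position is [7 9 7 / 5 4 7 / 1 7 5]. Elementwise product with the kernel and sum: 7·-1 + 9·-2 + 7·2 + 5·-1 + 4·-2 + 7·3.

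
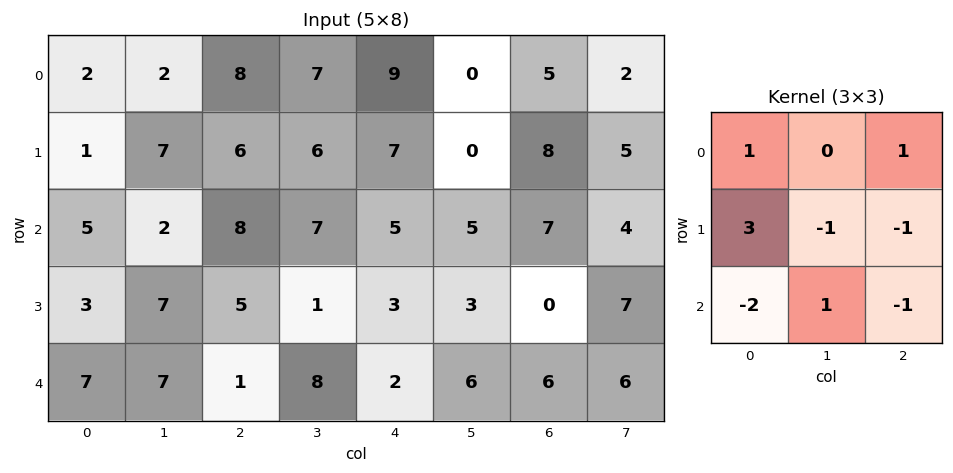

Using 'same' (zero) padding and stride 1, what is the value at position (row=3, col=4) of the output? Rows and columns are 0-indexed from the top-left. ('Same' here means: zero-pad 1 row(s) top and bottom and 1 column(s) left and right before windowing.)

-11

The receptive field on the zero-padded input at this output position is [7 5 5 / 1 3 3 / 8 2 6]. Elementwise product with the kernel and sum: 7·1 + 5·1 + 1·3 + 3·-1 + 3·-1 + 8·-2 + 2·1 + 6·-1.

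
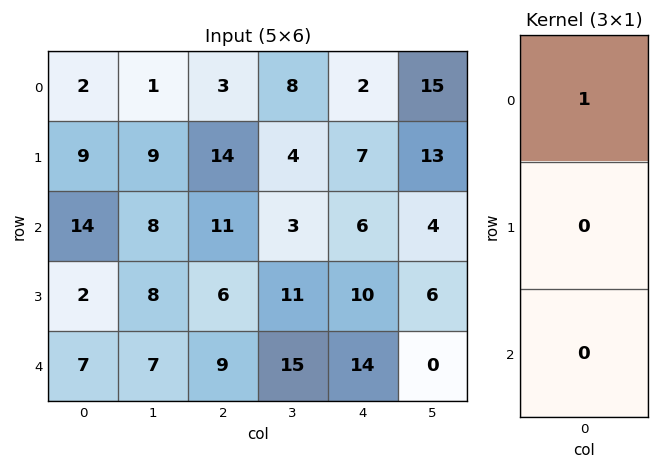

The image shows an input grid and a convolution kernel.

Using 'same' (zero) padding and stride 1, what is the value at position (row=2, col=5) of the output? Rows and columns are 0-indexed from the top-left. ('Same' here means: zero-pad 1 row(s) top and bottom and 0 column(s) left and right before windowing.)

The receptive field on the zero-padded input at this output position is [13 / 4 / 6]. Elementwise product with the kernel and sum: 13·1.

13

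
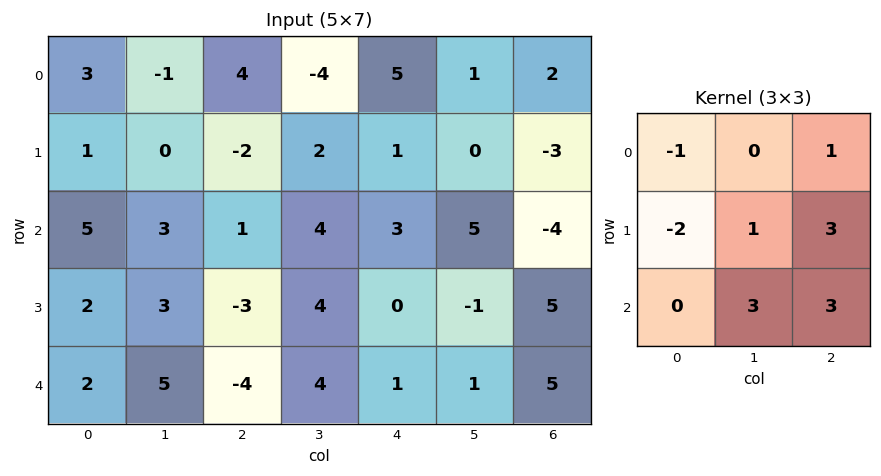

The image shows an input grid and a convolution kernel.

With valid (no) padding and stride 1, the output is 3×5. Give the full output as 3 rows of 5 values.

5 16 31 26 -11
-7 12 26 5 -5
-11 4 27 -4 25

Output[0,0]: The receptive field on the input at this output position is [3 -1 4 / 1 0 -2 / 5 3 1]. Elementwise product with the kernel and sum: 3·-1 + 4·1 + 1·-2 + 0·1 + -2·3 + 3·3 + 1·3.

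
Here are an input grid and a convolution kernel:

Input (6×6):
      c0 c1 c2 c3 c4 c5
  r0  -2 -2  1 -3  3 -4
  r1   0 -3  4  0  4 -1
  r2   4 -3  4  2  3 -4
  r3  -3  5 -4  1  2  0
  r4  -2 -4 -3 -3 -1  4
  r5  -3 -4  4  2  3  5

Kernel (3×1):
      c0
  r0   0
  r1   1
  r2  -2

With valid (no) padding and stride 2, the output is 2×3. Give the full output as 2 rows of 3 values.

Output[0,0]: The receptive field on the input at this output position is [-2 / 0 / 4]. Elementwise product with the kernel and sum: 0·1 + 4·-2.

-8 -4 -2
1 2 4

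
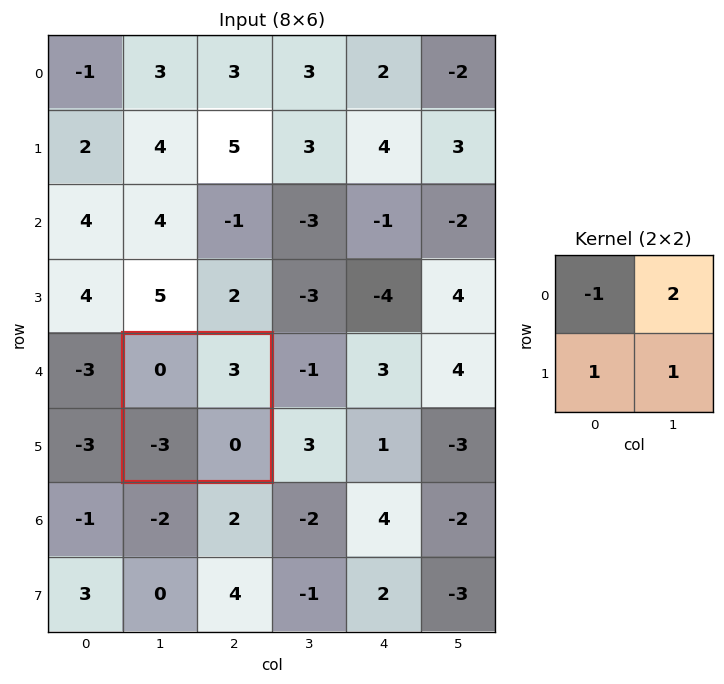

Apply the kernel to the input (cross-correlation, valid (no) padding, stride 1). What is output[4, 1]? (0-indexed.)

3

The receptive field on the input at this output position is [0 3 / -3 0]. Elementwise product with the kernel and sum: 0·-1 + 3·2 + -3·1 + 0·1.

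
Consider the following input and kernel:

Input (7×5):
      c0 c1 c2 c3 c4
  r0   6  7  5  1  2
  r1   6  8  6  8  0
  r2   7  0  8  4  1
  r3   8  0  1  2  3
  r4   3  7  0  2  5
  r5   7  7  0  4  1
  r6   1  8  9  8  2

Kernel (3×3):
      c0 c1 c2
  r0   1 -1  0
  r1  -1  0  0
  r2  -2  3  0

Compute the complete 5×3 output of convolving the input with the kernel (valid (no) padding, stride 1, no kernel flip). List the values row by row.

-21 18 -6
-25 5 -6
14 -22 9
12 -22 11
11 11 4

Output[0,0]: The receptive field on the input at this output position is [6 7 5 / 6 8 6 / 7 0 8]. Elementwise product with the kernel and sum: 6·1 + 7·-1 + 6·-1 + 7·-2 + 0·3.
Output[0,1]: The receptive field on the input at this output position is [7 5 1 / 8 6 8 / 0 8 4]. Elementwise product with the kernel and sum: 7·1 + 5·-1 + 8·-1 + 0·-2 + 8·3.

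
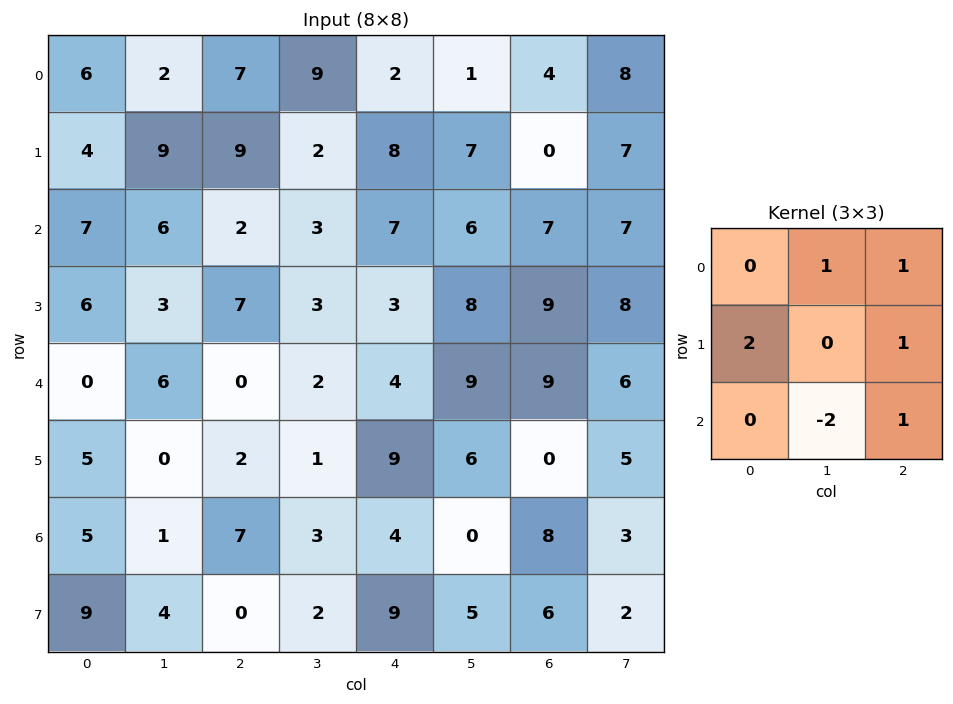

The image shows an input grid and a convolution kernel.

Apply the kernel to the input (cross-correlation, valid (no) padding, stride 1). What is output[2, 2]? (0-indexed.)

27

The receptive field on the input at this output position is [2 3 7 / 7 3 3 / 0 2 4]. Elementwise product with the kernel and sum: 3·1 + 7·1 + 7·2 + 3·1 + 2·-2 + 4·1.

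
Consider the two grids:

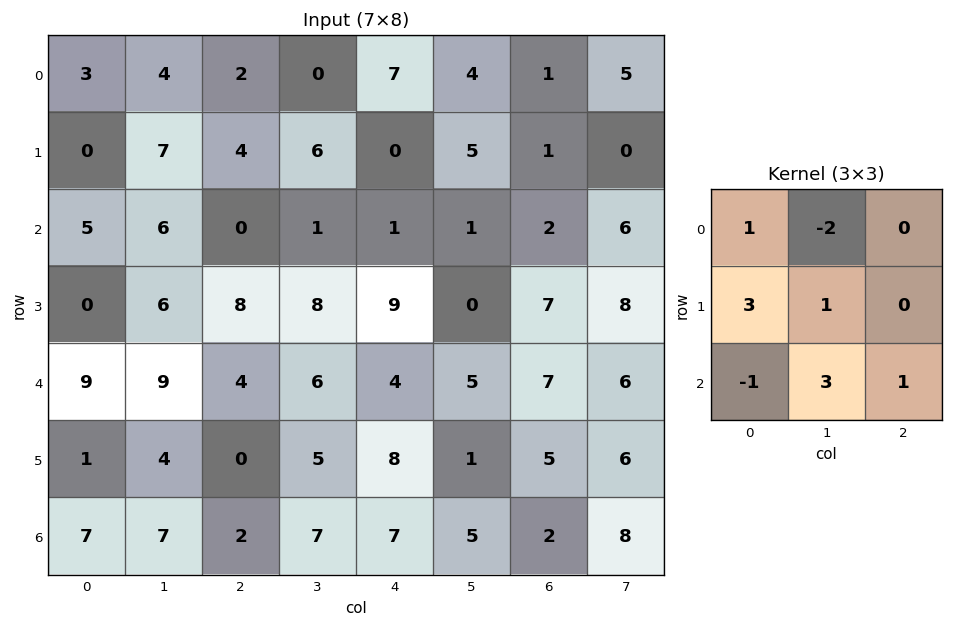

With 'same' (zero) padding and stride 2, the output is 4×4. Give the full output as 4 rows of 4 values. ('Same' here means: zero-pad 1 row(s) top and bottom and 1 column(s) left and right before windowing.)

10 25 6 11
11 43 29 37
16 22 32 28
5 27 17 8

Output[0,0]: The receptive field on the zero-padded input at this output position is [0 0 0 / 0 3 4 / 0 0 7]. Elementwise product with the kernel and sum: 0·1 + 0·-2 + 0·3 + 3·1 + 0·-1 + 0·3 + 7·1.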